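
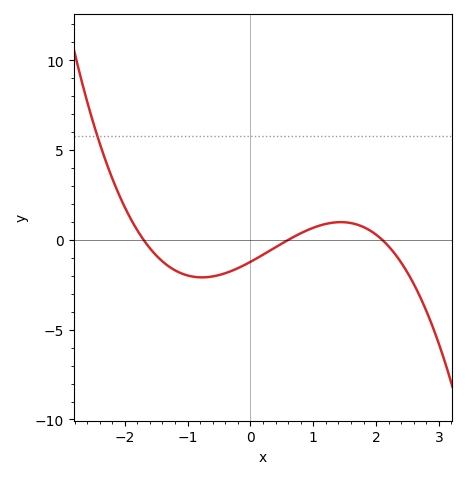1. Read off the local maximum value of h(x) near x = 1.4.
0.992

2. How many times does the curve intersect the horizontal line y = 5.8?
1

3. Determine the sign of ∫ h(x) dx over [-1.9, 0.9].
negative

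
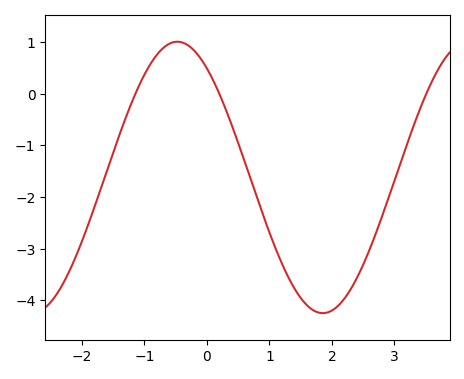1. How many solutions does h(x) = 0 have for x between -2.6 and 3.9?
3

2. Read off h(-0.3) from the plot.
0.938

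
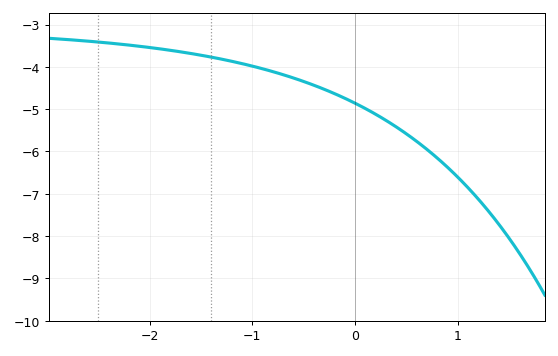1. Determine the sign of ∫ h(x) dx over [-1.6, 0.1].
negative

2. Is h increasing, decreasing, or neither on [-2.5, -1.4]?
decreasing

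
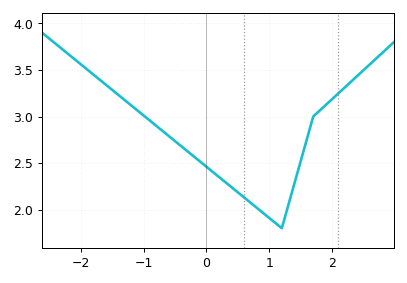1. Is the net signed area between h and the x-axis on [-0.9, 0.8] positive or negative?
positive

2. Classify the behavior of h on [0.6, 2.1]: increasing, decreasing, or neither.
neither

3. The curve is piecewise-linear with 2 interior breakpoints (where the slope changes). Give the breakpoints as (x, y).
(1.2, 1.8); (1.7, 3)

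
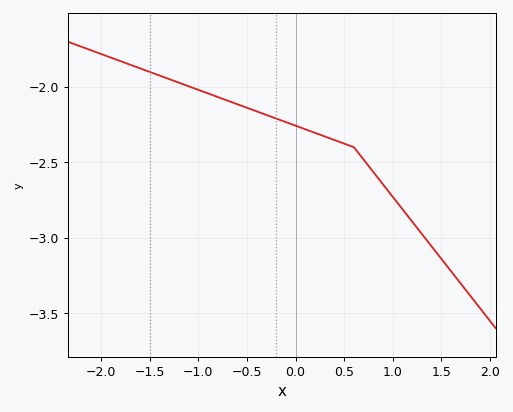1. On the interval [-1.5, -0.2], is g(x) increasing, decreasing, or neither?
decreasing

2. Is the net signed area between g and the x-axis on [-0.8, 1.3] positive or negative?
negative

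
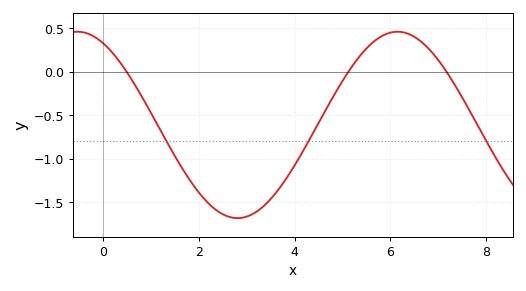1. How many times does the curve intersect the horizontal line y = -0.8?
3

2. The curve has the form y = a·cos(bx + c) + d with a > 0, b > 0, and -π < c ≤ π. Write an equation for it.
y = 1.07cos(0.94x + 0.5) - 0.61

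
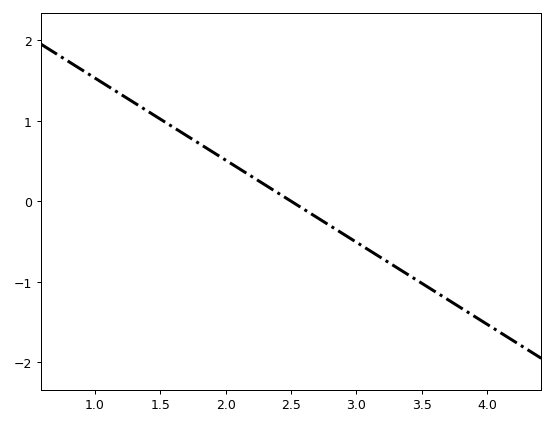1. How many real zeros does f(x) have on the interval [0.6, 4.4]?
1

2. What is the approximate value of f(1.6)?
0.918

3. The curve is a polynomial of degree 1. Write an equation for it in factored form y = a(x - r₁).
y = -1.02(x - 2.5)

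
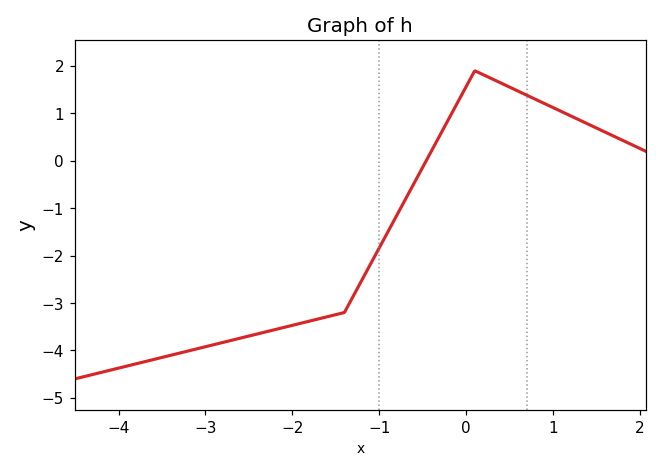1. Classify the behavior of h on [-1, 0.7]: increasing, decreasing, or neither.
neither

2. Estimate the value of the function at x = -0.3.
0.5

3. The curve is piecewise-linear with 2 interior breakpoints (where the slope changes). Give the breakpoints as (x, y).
(-1.4, -3.2); (0.1, 1.9)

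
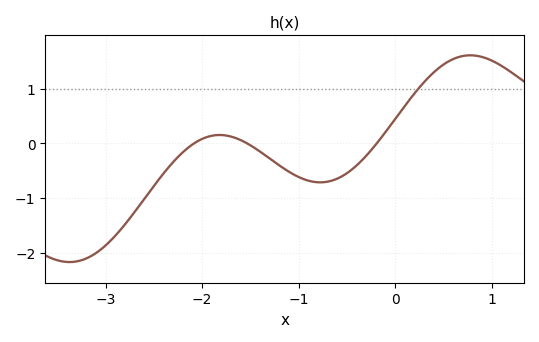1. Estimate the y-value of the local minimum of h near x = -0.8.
-0.7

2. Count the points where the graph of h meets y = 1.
1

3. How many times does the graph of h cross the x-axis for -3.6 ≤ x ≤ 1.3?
3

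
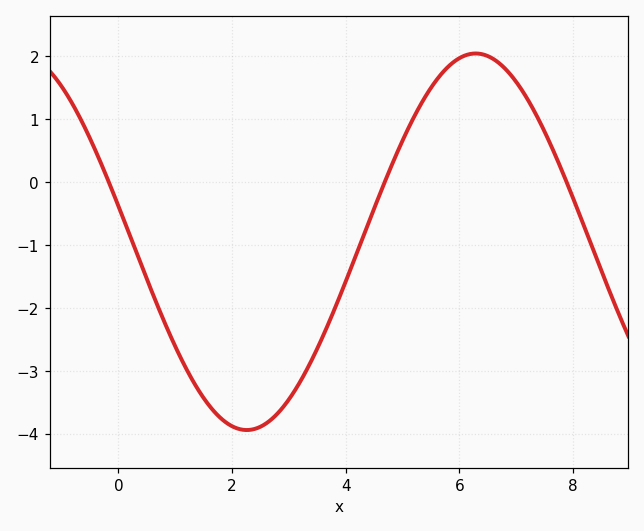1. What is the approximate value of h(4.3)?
-0.9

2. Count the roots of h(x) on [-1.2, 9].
3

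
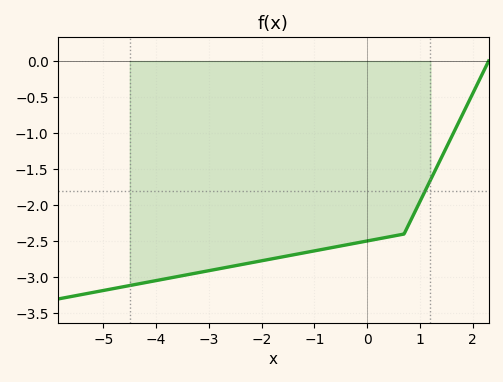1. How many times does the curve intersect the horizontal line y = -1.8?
1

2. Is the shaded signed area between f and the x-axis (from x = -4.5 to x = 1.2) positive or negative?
negative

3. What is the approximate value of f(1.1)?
-1.8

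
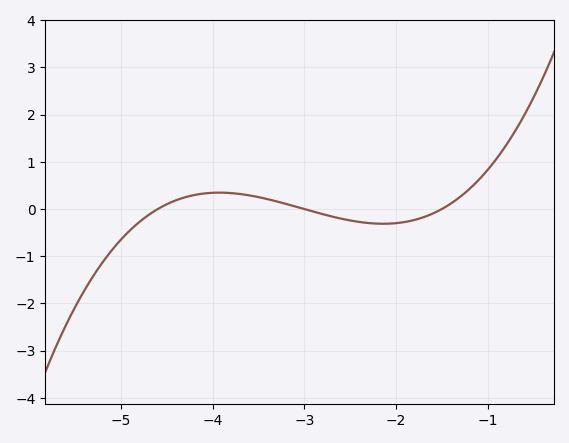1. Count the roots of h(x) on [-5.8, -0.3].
3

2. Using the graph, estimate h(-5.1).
-0.9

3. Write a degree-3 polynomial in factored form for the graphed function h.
y = 0.23(x + 4.6)(x + 3)(x + 1.5)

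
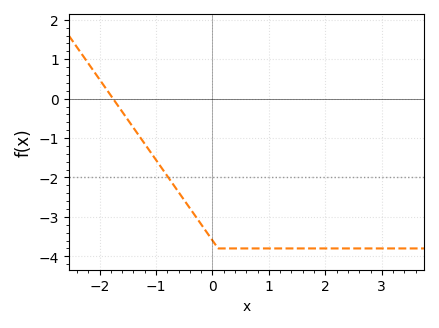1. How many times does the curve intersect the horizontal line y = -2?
1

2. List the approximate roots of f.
-1.76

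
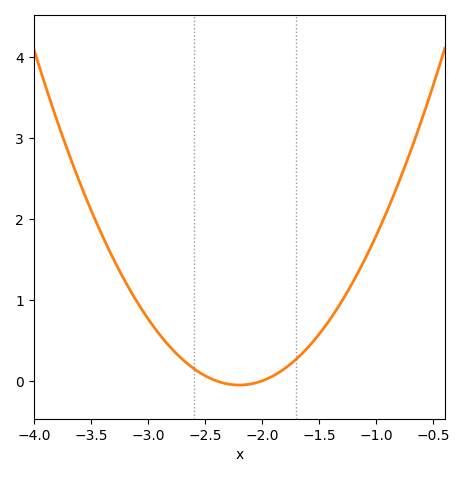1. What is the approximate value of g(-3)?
0.8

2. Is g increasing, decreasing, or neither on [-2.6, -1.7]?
neither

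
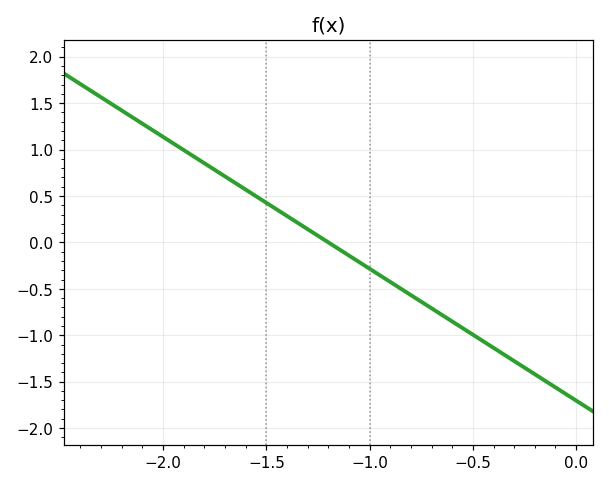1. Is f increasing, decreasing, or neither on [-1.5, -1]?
decreasing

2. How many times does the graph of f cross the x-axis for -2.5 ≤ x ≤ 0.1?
1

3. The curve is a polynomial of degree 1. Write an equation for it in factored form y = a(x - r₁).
y = -1.42(x + 1.2)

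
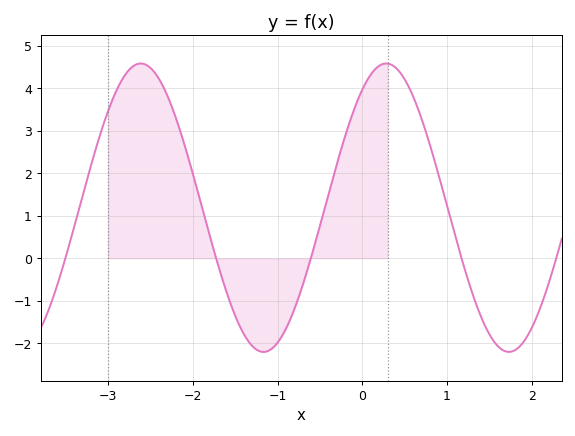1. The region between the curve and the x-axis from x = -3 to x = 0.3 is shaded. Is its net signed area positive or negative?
positive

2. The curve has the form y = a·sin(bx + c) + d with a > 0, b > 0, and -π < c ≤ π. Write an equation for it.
y = 3.39sin(2.2x + 0.96) + 1.19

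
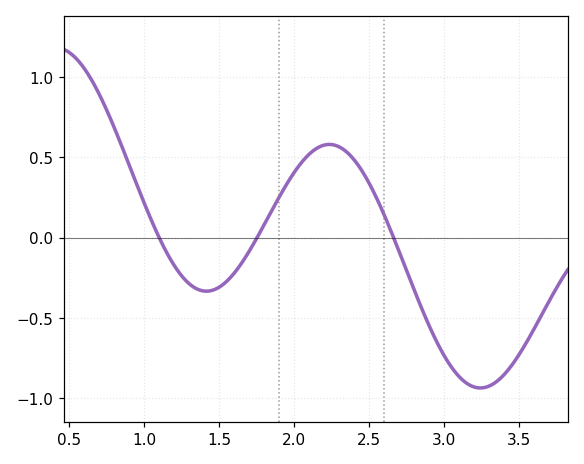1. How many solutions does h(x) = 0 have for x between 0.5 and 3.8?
3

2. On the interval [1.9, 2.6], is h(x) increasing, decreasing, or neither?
neither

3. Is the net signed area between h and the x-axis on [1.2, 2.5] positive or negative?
positive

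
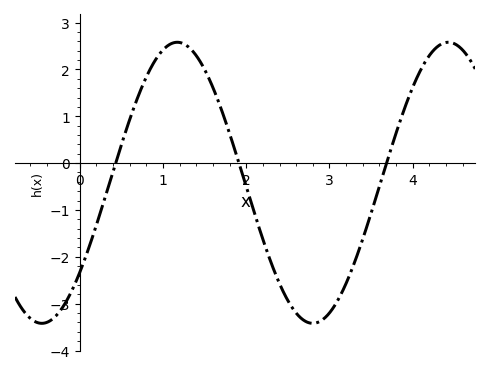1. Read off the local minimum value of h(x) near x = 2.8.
-3.4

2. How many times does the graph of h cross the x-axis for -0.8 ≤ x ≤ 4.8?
3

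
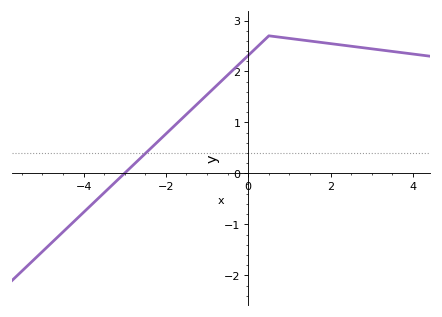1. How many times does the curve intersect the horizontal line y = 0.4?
1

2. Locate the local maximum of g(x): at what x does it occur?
0.502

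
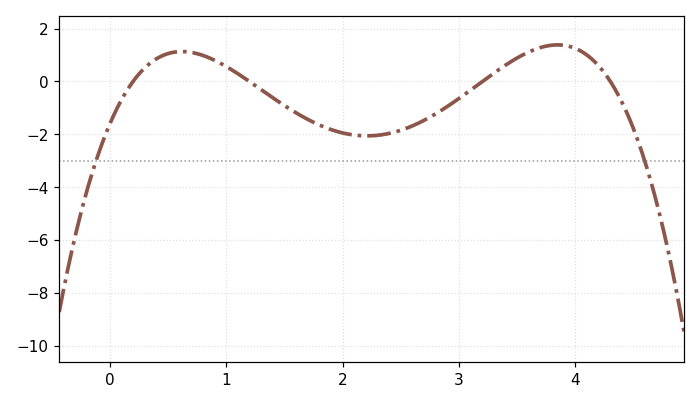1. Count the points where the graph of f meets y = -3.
2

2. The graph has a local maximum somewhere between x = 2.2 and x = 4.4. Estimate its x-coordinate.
3.84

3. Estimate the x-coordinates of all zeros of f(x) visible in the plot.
0.2, 1.2, 3.2, 4.3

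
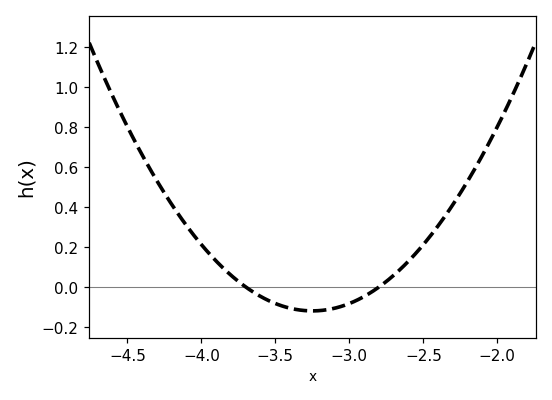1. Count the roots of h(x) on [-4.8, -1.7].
2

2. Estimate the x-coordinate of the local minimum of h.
-3.25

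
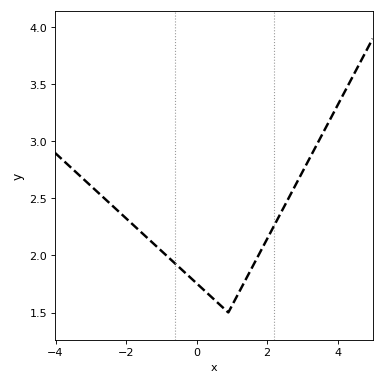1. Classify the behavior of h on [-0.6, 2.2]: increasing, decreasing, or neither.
neither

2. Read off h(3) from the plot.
2.75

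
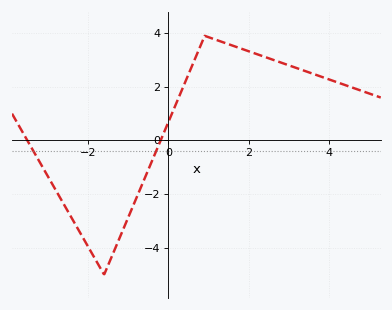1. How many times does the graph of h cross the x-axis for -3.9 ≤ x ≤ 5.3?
2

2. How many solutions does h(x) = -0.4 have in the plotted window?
2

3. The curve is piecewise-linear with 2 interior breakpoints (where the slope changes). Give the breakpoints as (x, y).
(-1.6, -5); (0.9, 3.9)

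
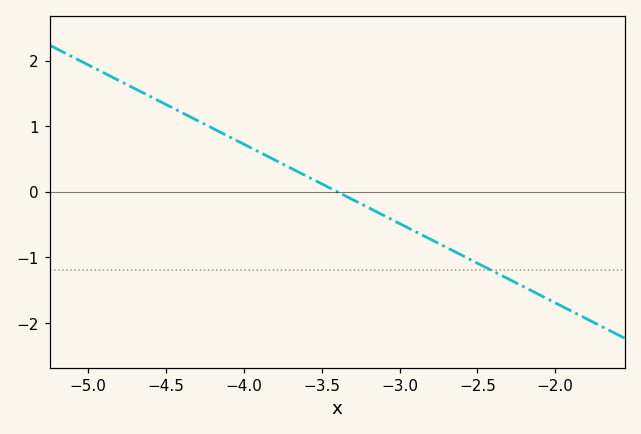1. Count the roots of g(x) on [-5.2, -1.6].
1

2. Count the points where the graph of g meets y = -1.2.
1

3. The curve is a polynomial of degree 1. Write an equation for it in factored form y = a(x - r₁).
y = -1.21(x + 3.4)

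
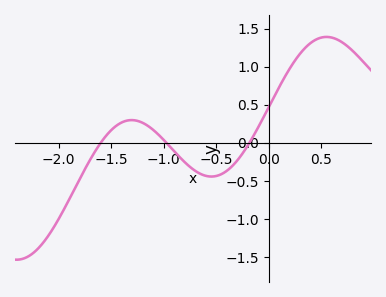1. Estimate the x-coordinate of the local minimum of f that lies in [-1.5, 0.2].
-0.547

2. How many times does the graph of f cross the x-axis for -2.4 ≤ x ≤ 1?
3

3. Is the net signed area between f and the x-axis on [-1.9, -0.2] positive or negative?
negative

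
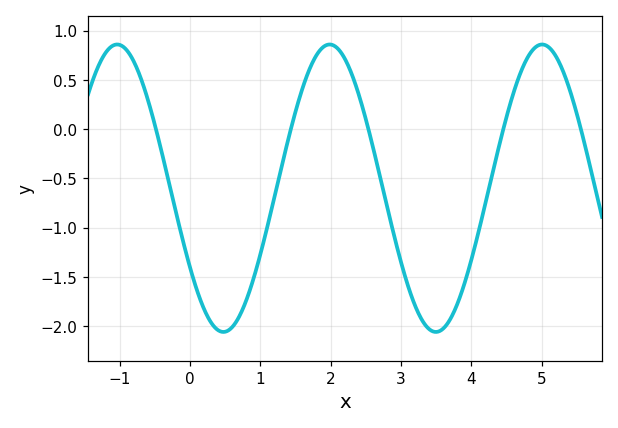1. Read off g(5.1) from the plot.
0.833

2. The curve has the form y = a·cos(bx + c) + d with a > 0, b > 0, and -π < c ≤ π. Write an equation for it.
y = 1.46cos(2.08x + 2.15) - 0.6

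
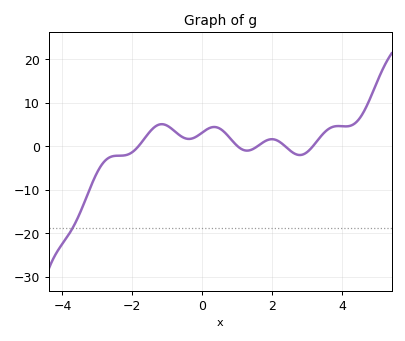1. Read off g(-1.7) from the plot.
1.29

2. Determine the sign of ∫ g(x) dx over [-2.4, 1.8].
positive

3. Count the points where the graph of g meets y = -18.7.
1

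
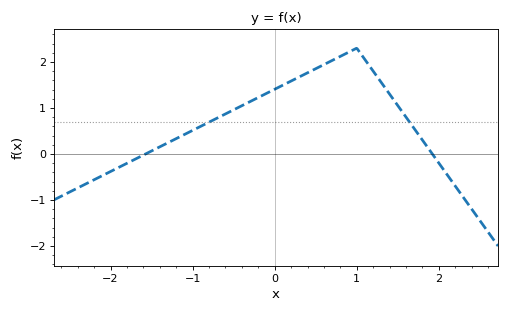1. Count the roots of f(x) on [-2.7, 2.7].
2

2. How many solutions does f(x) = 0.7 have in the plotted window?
2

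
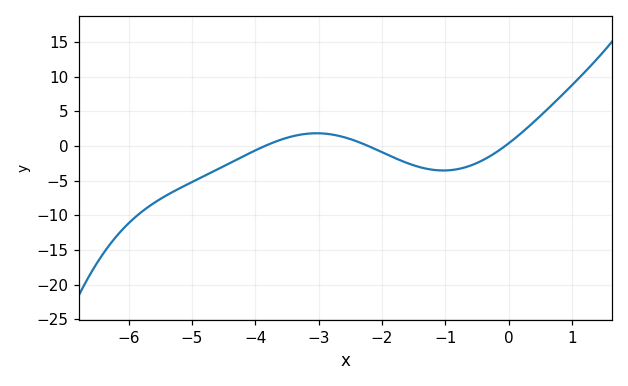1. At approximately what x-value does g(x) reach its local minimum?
-1.03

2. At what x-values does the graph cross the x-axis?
-3.85, -2.22, -0.054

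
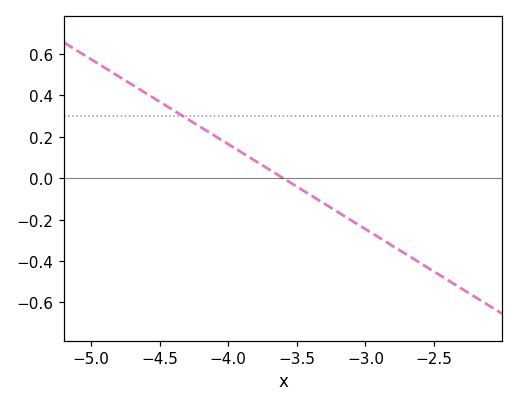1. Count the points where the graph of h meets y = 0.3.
1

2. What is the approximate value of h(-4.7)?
0.451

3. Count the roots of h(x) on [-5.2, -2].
1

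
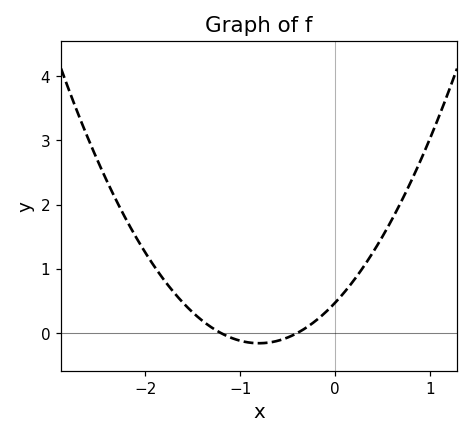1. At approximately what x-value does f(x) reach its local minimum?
-0.8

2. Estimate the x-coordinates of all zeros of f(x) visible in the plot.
-1.2, -0.4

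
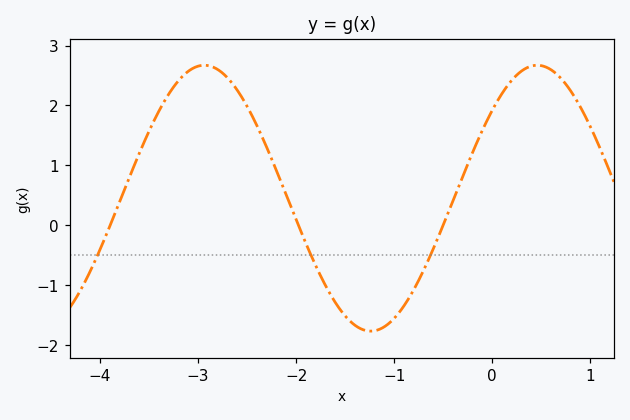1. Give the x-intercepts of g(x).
-3.9, -1.98, -0.5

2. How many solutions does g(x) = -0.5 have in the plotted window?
3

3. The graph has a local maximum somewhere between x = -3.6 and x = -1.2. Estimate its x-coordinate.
-2.94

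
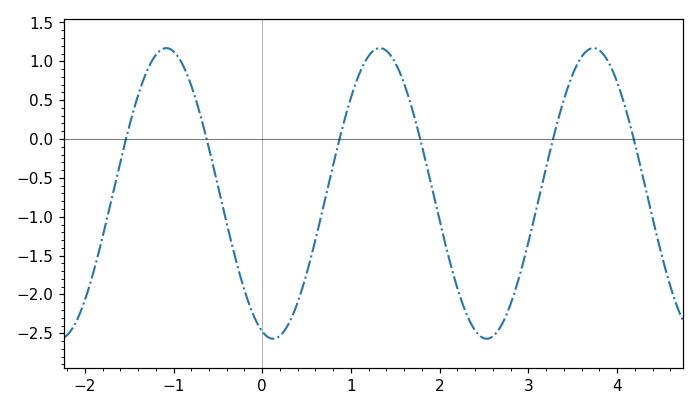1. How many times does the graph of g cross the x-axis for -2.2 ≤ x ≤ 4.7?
6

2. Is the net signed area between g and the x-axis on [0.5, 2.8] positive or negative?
negative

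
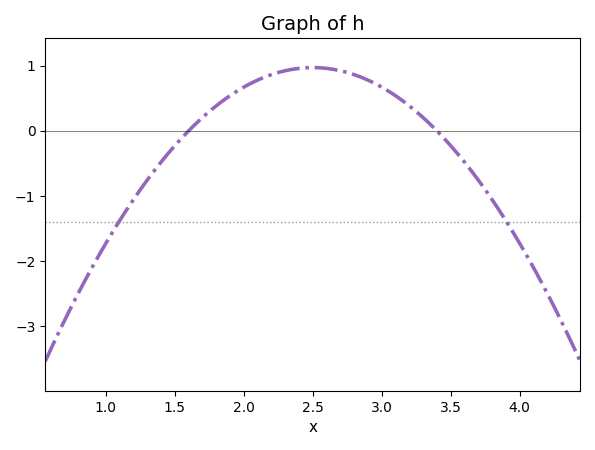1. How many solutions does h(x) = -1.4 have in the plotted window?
2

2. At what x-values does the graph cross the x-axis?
1.6, 3.4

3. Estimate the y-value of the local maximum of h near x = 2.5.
1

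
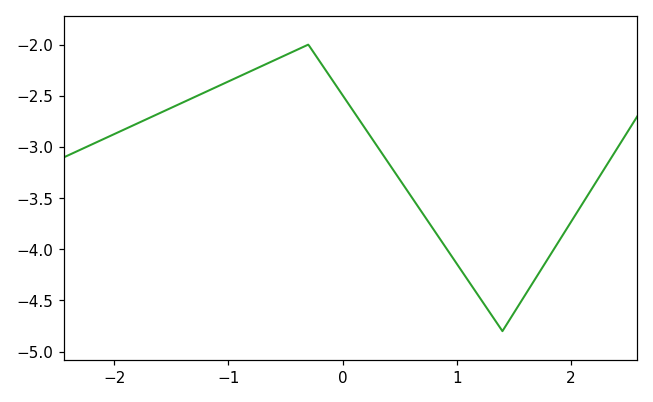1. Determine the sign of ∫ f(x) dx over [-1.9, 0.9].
negative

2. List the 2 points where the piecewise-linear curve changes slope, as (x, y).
(-0.3, -2); (1.4, -4.8)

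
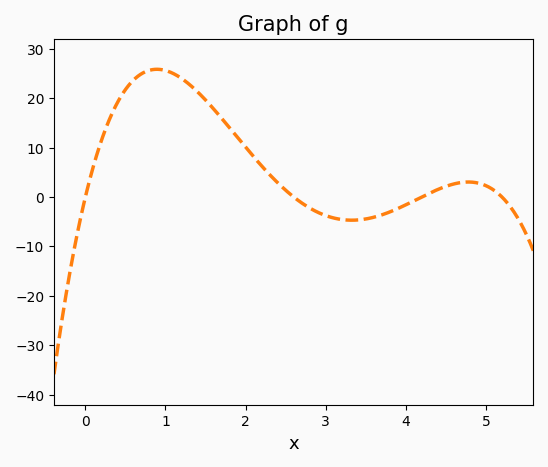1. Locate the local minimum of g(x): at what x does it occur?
3.3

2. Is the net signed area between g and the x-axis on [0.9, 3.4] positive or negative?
positive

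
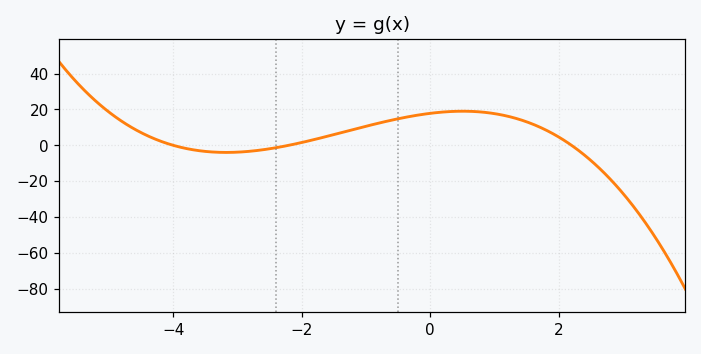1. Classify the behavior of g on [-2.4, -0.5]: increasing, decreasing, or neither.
increasing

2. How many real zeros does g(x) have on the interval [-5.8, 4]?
3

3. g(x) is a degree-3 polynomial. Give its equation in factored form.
y = -0.92(x + 4)(x + 2.2)(x - 2.2)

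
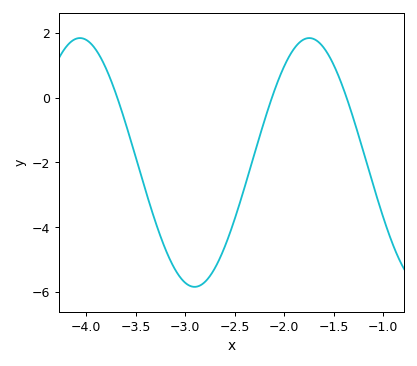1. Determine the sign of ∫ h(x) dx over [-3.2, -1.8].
negative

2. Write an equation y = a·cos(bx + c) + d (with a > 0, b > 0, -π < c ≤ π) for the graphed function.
y = 3.84cos(2.71x - 1.55) - 2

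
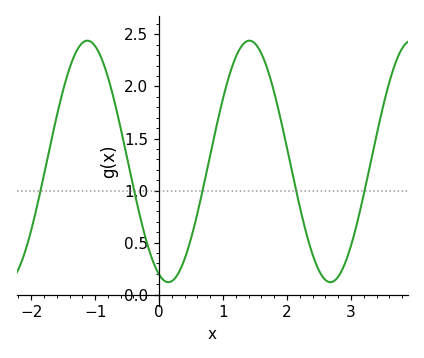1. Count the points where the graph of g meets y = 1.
5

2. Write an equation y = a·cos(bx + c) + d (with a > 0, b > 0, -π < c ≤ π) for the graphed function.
y = 1.16cos(2.48x + 2.78) + 1.28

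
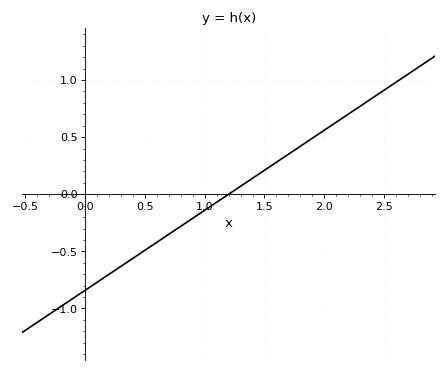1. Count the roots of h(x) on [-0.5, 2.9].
1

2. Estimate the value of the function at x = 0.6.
-0.4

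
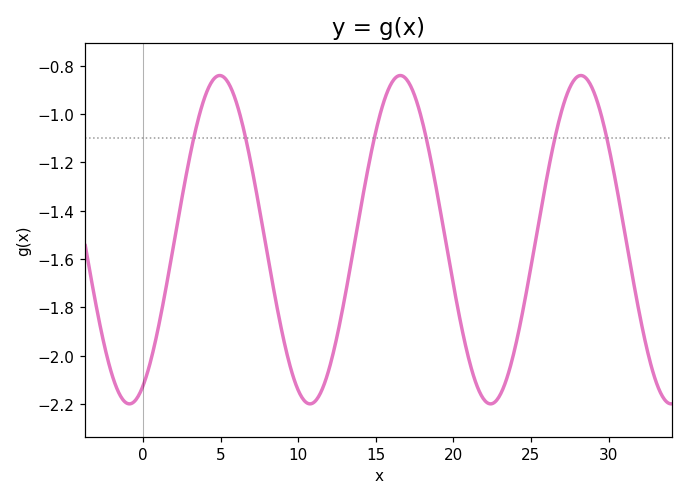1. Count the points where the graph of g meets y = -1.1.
6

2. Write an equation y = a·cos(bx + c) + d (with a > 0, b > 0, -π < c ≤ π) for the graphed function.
y = 0.68cos(0.54x - 2.7) - 1.52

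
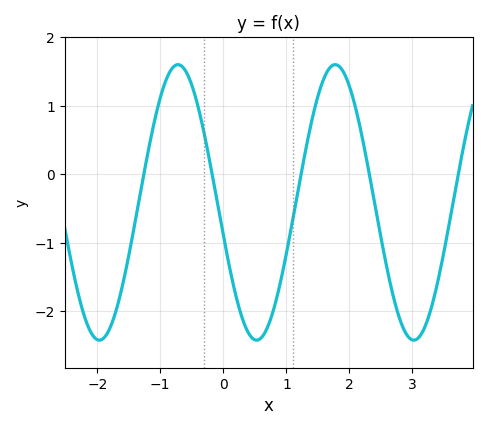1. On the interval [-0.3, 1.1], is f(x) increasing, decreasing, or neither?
neither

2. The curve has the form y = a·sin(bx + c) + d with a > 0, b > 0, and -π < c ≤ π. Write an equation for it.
y = 2.01sin(2.52x - 2.9) - 0.41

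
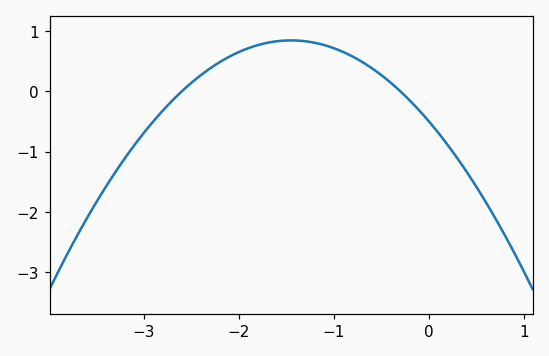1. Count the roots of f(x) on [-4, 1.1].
2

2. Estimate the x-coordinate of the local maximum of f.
-1.5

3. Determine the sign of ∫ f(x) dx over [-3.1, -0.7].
positive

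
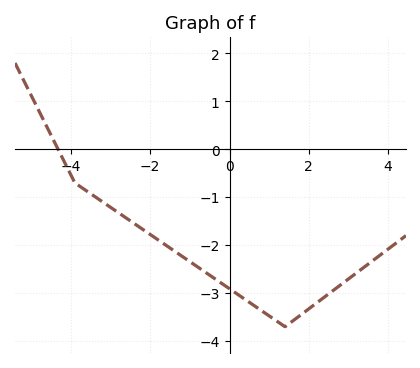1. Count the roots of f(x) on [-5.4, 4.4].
1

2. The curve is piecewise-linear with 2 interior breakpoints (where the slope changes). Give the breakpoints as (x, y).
(-3.9, -0.7); (1.4, -3.7)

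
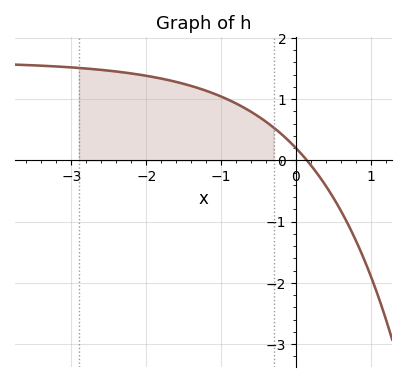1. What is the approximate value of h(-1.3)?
1.18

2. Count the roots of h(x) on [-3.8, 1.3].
1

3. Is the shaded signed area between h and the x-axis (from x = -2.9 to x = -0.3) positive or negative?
positive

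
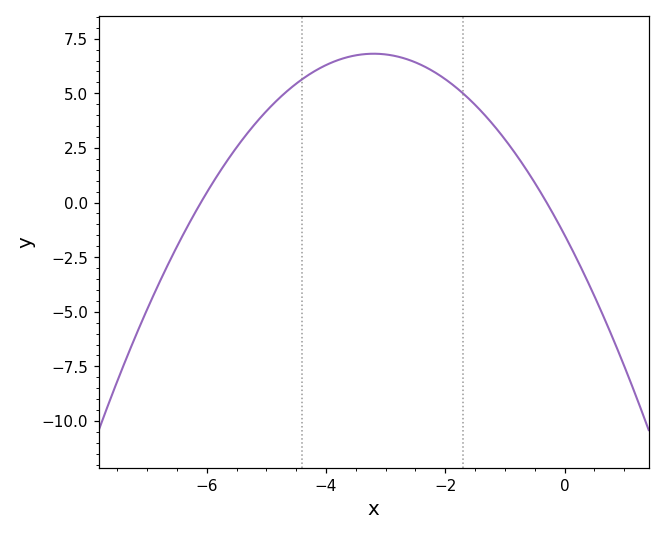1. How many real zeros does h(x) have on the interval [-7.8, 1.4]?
2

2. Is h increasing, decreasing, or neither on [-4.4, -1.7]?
neither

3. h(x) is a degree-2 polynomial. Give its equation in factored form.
y = -0.81(x + 6.1)(x + 0.3)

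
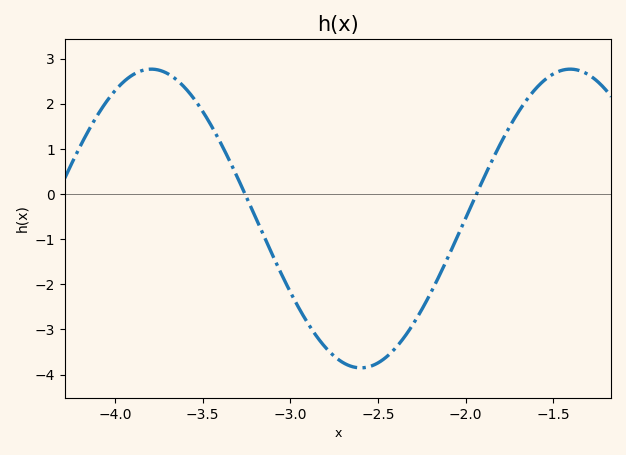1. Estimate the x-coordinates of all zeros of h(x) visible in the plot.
-3.25, -1.95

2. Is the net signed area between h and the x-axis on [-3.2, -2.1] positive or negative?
negative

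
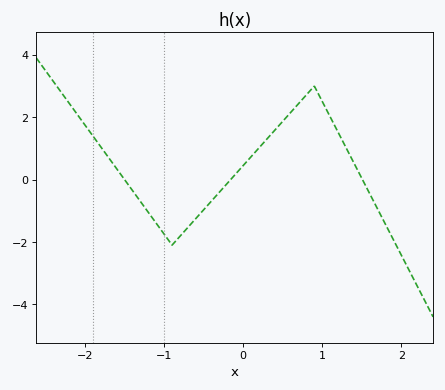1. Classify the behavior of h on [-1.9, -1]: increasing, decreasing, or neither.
decreasing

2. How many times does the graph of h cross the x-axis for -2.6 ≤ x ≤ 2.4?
3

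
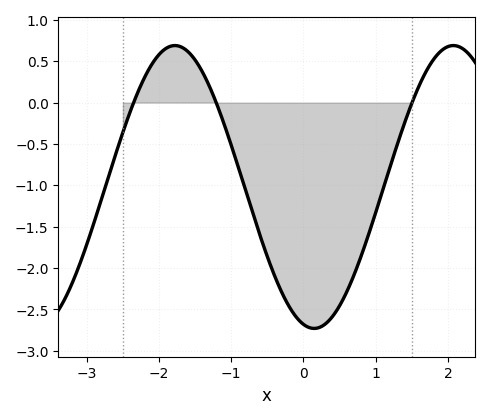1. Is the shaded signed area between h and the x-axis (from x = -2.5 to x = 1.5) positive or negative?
negative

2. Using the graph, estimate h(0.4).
-2.6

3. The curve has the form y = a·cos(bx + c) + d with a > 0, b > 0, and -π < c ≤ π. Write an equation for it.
y = 1.71cos(1.6x + 2.9) - 1.02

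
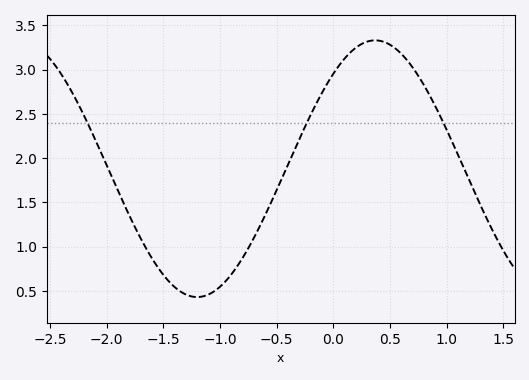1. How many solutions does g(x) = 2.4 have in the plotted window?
3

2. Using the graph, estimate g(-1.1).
0.46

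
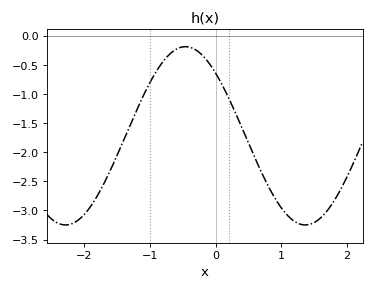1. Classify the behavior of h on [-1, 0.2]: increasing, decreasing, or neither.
neither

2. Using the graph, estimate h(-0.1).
-0.474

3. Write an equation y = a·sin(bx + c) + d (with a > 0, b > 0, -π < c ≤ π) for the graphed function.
y = 1.53sin(1.72x + 2.36) - 1.72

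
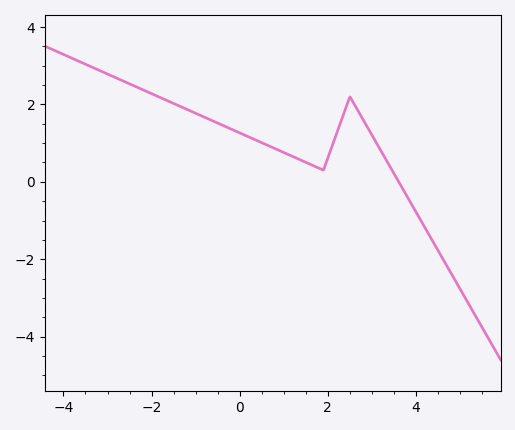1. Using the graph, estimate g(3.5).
0.2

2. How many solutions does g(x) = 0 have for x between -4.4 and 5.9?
1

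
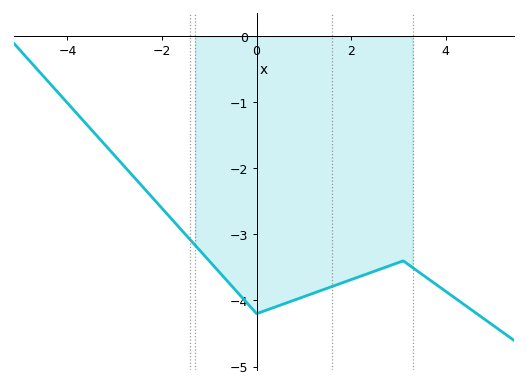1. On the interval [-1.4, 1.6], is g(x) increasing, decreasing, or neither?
neither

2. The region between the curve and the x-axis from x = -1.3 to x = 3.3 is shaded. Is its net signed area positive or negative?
negative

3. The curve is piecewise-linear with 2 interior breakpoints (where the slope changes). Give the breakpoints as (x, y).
(0, -4.2); (3.1, -3.4)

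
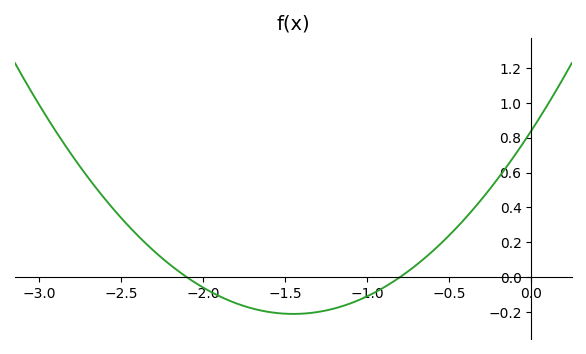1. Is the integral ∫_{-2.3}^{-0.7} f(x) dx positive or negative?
negative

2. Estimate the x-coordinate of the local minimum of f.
-1.45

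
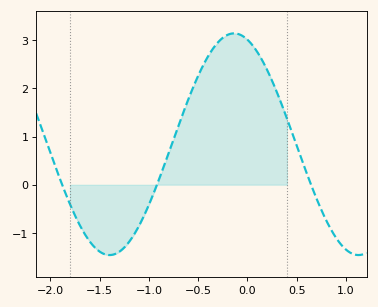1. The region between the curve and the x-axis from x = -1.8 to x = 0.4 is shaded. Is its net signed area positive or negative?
positive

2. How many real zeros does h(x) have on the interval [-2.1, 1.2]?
3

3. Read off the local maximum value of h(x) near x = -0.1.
3.14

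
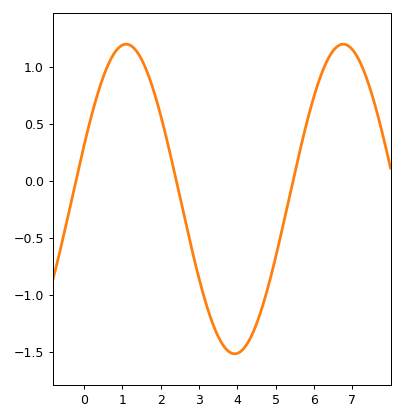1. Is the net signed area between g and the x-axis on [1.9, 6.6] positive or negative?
negative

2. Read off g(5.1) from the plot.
-0.5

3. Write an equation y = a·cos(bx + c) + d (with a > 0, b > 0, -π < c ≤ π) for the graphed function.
y = 1.36cos(1.1x - 1.2) - 0.16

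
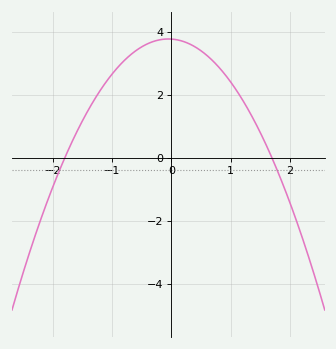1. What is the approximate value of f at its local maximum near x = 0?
3.77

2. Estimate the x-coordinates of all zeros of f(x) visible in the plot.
-1.8, 1.7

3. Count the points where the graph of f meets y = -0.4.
2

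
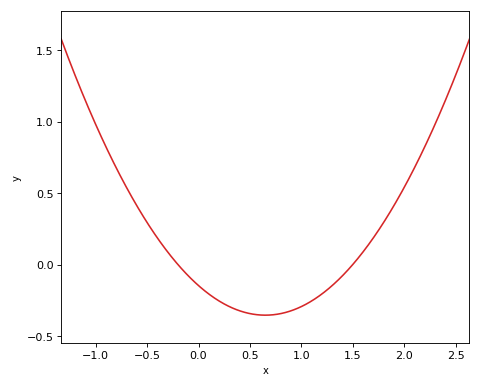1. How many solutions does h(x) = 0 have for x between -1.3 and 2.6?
2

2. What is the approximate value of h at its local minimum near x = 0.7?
-0.35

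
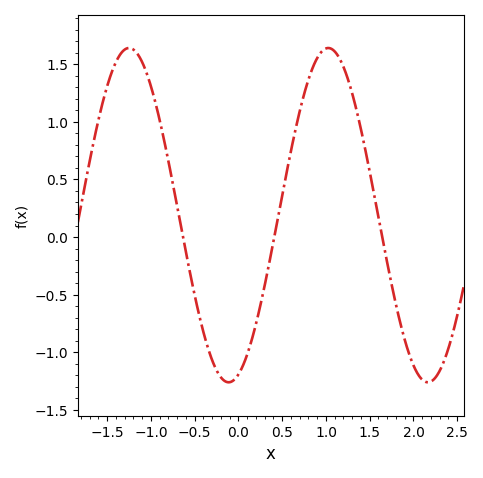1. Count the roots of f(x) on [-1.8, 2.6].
3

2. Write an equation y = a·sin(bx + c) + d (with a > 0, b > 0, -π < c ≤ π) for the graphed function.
y = 1.45sin(2.8x - 1.3) + 0.19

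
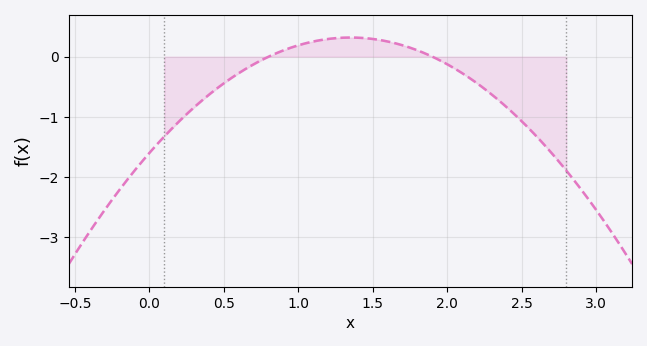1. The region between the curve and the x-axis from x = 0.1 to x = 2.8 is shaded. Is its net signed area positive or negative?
negative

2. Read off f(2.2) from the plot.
-0.4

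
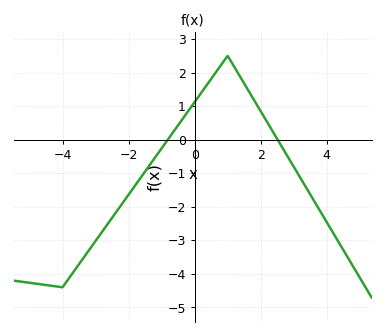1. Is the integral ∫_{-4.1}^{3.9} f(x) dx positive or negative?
negative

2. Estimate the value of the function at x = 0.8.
2.22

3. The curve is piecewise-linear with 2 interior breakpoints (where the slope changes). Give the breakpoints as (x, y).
(-4, -4.4); (1, 2.5)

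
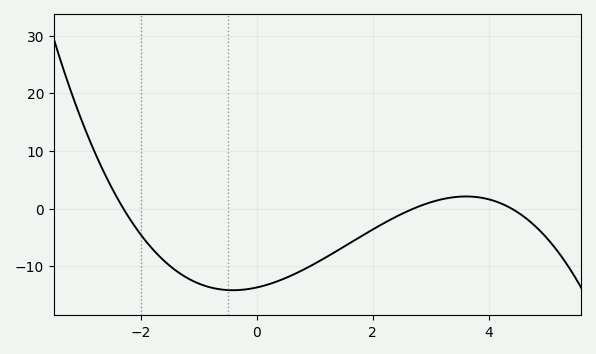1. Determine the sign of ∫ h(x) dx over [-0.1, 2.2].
negative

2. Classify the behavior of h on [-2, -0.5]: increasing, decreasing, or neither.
decreasing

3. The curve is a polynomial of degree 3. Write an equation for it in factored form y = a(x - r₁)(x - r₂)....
y = -0.5(x + 2.3)(x - 2.7)(x - 4.4)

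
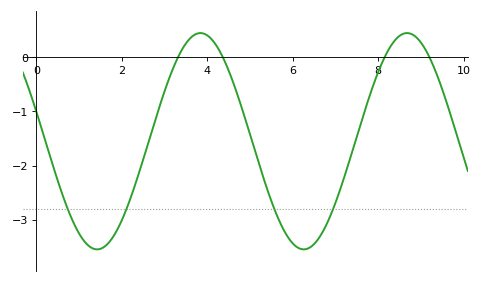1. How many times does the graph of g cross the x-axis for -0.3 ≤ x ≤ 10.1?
4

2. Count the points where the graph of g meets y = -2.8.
4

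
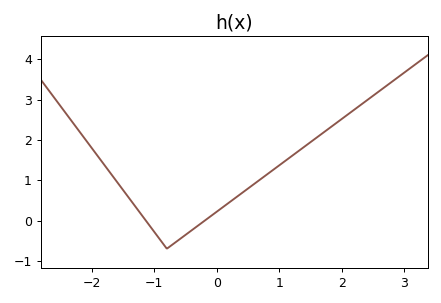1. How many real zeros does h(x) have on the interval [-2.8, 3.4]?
2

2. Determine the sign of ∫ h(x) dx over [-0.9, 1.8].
positive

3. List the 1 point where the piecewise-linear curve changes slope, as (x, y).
(-0.8, -0.7)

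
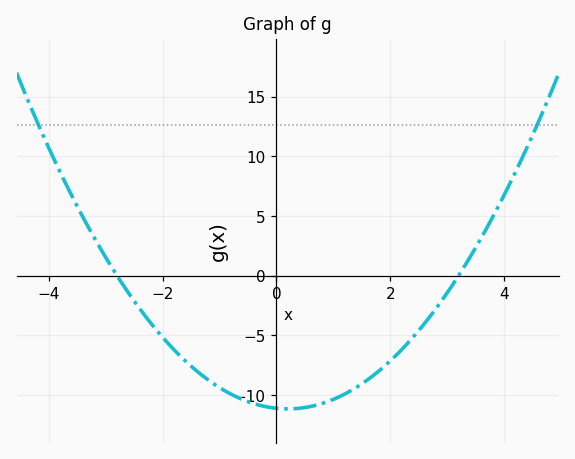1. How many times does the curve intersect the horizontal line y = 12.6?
2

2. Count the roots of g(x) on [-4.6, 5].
2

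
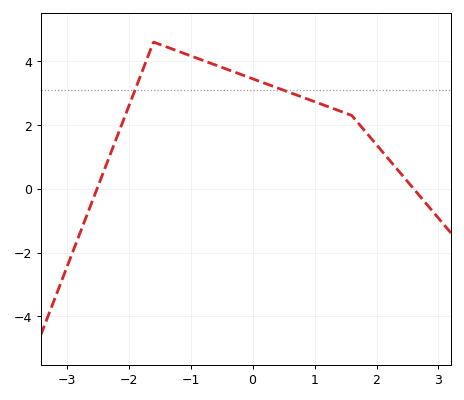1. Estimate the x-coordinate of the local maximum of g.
-1.6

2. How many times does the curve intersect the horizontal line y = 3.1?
2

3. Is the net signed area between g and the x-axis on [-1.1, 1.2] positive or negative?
positive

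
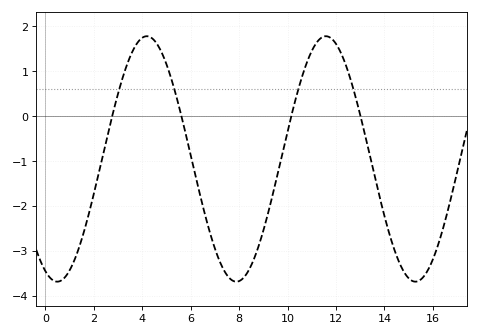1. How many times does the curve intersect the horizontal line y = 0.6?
4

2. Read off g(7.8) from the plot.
-3.67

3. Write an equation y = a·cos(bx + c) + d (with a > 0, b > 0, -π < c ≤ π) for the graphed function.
y = 2.73cos(0.85x + 2.72) - 0.95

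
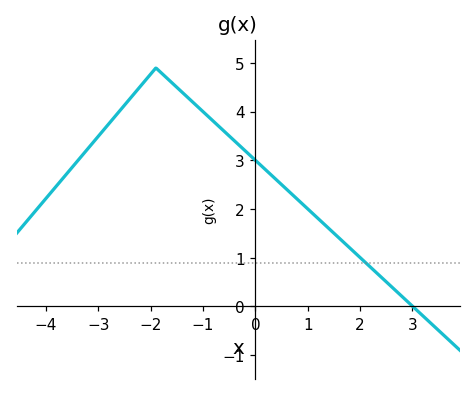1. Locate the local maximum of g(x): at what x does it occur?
-1.8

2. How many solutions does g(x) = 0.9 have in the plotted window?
1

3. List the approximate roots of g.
3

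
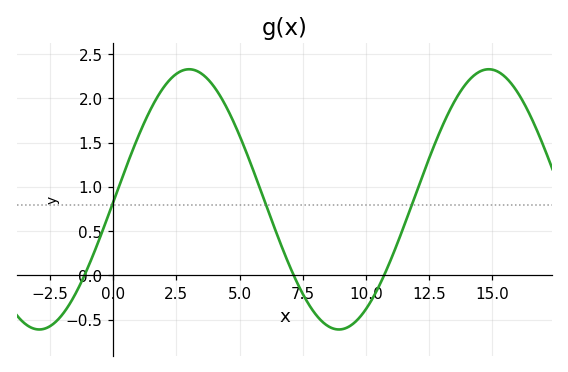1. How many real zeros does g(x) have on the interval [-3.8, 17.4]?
3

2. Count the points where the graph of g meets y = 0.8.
3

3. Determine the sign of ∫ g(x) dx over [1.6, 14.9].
positive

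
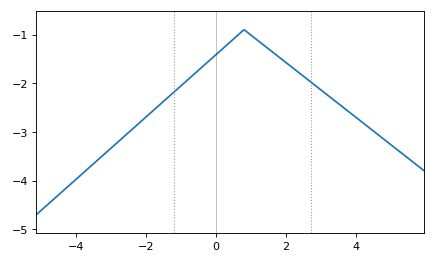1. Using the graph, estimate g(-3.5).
-3.7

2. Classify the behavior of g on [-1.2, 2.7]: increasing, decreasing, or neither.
neither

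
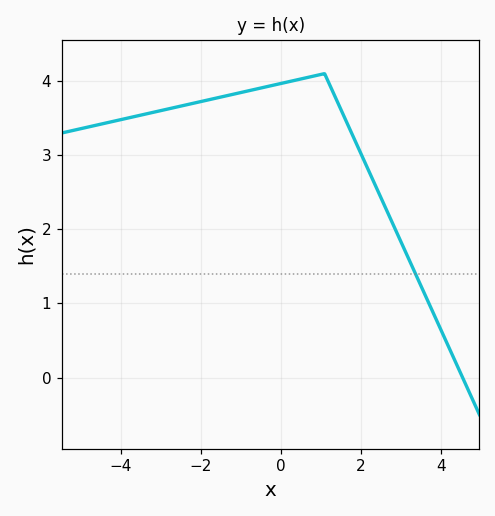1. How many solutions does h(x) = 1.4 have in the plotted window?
1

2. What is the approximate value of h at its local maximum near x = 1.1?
4.1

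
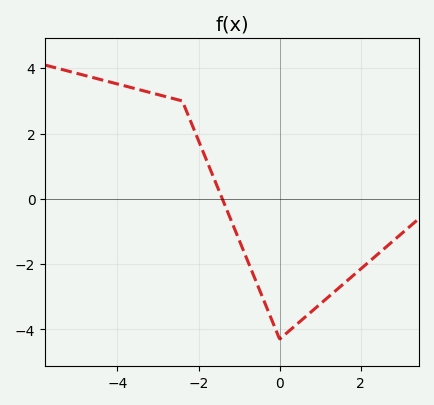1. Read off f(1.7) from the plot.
-2.4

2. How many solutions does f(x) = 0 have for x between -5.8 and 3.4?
1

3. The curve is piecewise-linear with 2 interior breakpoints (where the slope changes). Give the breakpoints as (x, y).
(-2.4, 3); (0, -4.3)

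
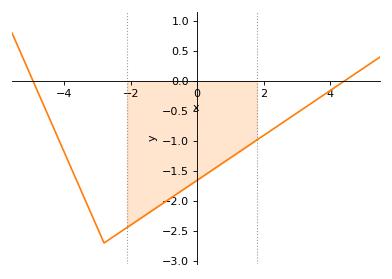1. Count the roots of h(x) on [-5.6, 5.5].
2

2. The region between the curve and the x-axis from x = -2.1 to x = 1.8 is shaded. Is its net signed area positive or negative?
negative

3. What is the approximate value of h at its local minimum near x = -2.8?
-2.7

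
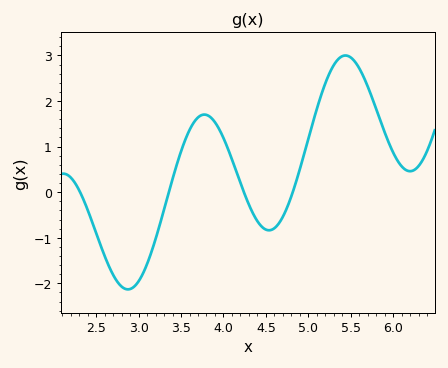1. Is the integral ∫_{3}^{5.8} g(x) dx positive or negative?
positive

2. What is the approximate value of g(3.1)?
-1.58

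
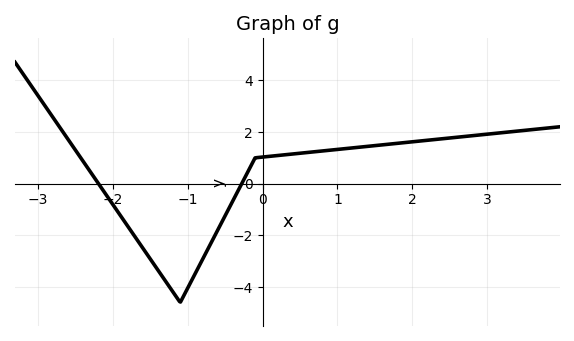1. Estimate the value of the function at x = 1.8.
1.6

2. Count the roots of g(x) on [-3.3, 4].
2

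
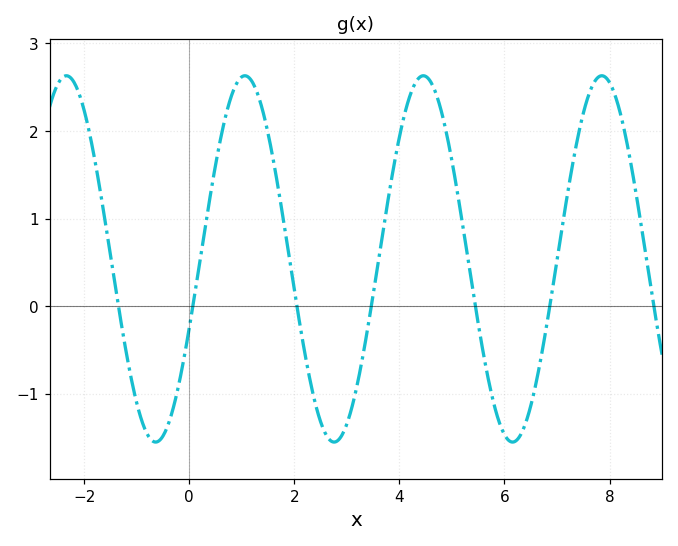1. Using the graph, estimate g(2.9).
-1.5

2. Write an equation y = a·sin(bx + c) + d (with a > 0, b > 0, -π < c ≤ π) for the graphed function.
y = 2.09sin(1.9x - 0.39) + 0.54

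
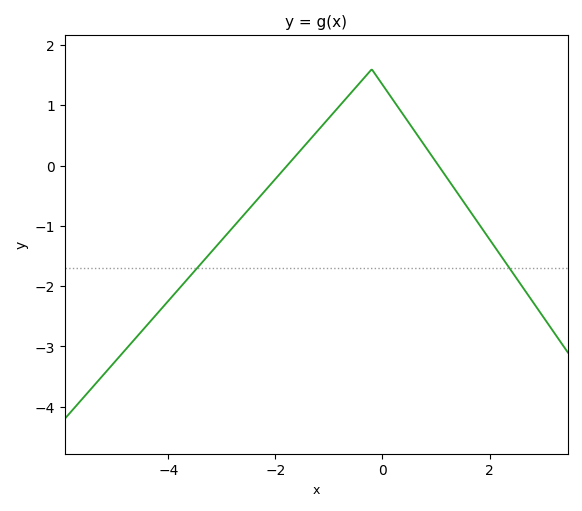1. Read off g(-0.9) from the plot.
0.9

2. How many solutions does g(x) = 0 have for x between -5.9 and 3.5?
2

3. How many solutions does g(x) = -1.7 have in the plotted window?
2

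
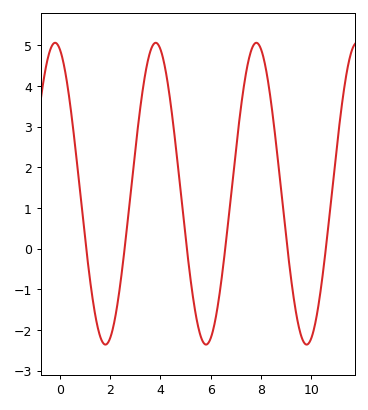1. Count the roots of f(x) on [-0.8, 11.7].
6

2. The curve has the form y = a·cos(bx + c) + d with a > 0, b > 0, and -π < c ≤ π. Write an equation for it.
y = 3.71cos(1.57x + 0.3) + 1.35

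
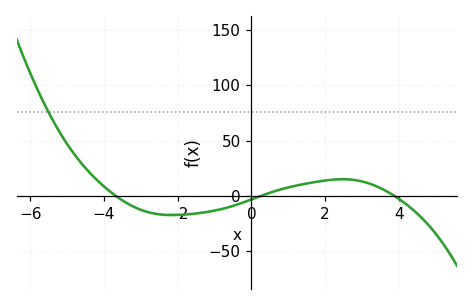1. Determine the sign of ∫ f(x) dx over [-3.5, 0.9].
negative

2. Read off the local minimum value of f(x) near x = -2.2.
-15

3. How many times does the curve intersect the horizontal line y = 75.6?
1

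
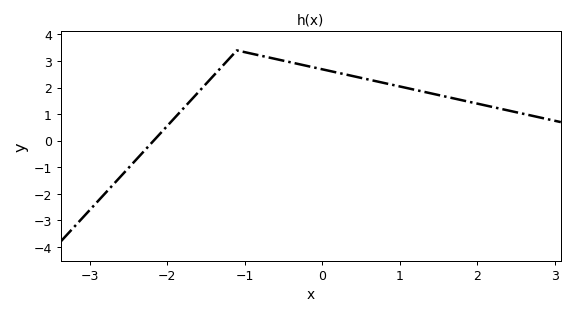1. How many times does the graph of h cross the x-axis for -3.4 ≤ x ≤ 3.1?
1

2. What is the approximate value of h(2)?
1.4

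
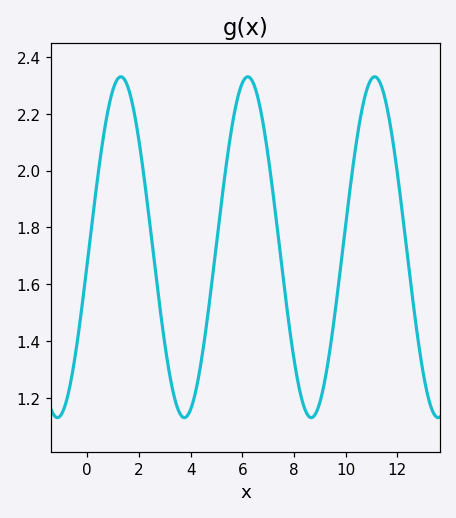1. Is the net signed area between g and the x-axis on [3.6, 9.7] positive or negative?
positive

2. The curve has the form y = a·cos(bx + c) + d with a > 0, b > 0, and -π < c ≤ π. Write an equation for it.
y = 0.6cos(1.28x - 1.67) + 1.73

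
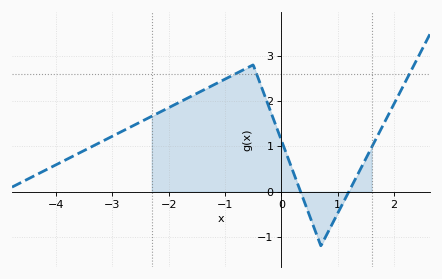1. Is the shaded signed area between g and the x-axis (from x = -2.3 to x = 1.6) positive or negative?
positive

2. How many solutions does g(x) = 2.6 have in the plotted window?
3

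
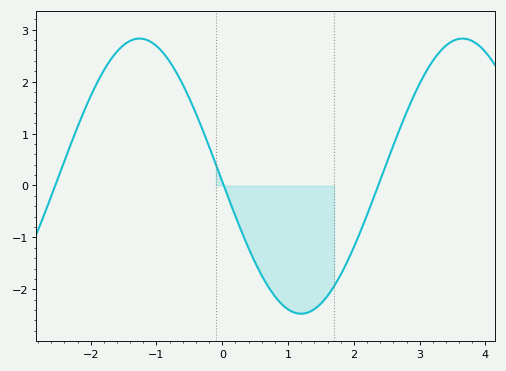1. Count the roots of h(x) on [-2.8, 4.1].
3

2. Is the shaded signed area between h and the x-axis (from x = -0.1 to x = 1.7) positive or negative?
negative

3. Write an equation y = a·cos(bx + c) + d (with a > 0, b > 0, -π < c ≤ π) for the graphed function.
y = 2.65cos(1.3x + 1.6) + 0.18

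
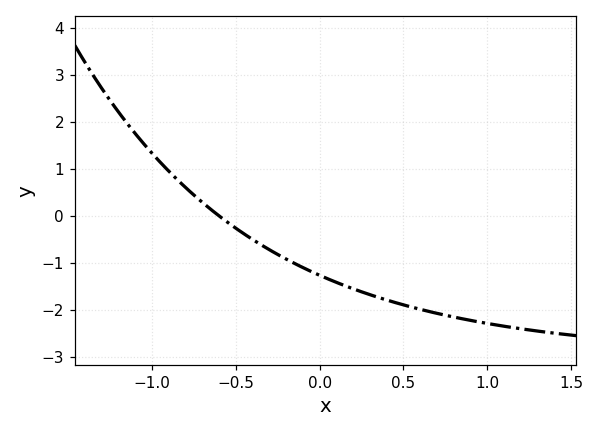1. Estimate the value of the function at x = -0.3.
-0.716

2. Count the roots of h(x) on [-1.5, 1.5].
1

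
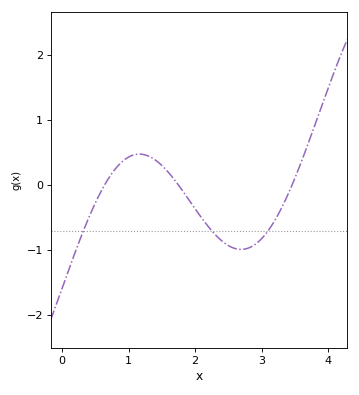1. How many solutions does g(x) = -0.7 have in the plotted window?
3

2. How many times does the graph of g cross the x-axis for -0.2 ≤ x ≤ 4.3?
3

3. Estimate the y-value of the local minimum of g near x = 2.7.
-1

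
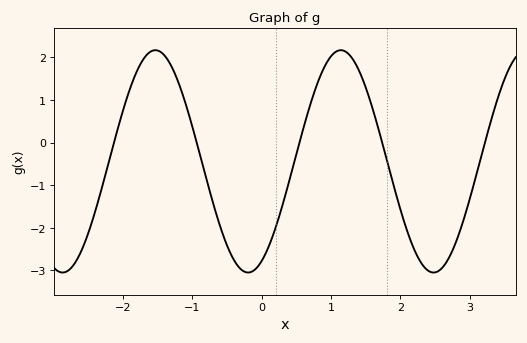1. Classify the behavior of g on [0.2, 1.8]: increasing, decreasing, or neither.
neither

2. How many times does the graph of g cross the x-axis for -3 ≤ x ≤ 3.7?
5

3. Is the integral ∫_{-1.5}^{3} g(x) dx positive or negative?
negative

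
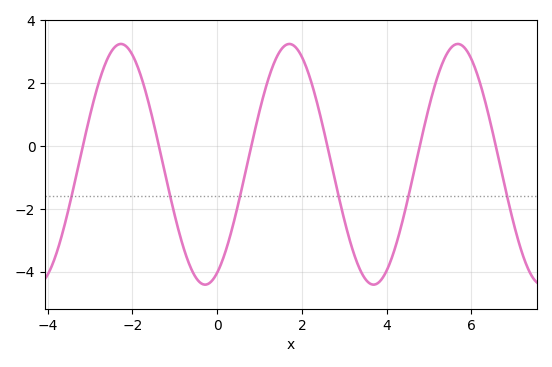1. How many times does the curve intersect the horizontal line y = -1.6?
6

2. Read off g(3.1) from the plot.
-2.8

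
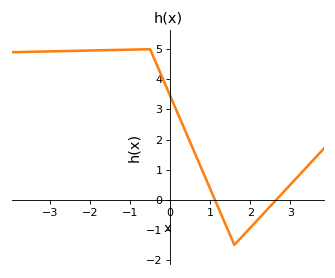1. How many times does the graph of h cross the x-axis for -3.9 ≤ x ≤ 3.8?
2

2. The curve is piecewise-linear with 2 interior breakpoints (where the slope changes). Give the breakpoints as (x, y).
(-0.5, 5); (1.6, -1.5)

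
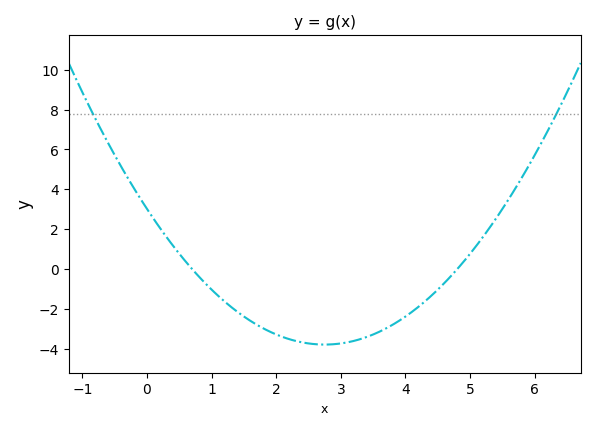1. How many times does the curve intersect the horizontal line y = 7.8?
2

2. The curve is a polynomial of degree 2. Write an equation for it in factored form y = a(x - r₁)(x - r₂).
y = 0.9(x - 0.7)(x - 4.8)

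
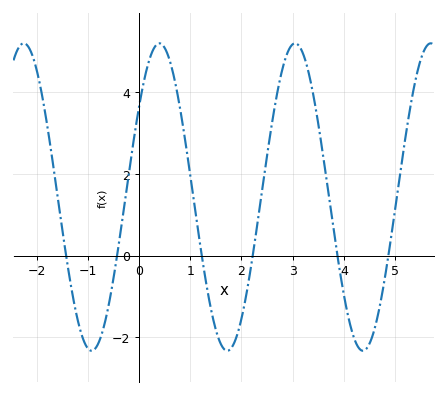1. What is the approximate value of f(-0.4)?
0.2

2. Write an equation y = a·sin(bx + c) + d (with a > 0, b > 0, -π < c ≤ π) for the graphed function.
y = 3.76sin(2.4x + 0.63) + 1.43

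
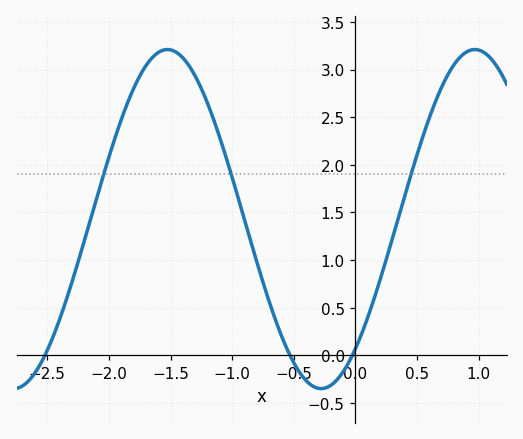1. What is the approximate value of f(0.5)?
2.11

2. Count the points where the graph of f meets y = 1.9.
3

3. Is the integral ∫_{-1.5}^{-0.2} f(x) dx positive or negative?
positive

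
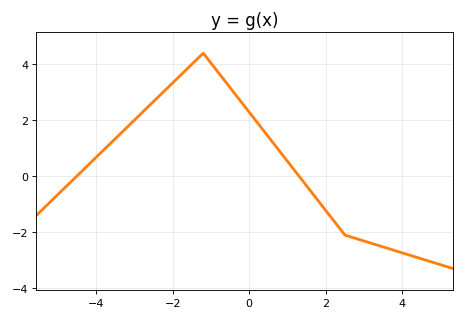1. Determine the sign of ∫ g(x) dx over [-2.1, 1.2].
positive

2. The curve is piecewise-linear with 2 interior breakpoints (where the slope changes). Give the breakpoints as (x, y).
(-1.2, 4.4); (2.5, -2.1)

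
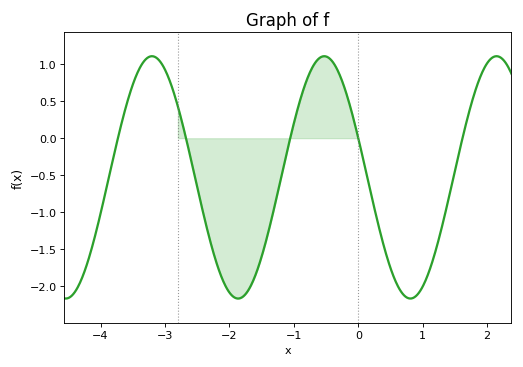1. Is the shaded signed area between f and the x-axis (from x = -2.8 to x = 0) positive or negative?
negative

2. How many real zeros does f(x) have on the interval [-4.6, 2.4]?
5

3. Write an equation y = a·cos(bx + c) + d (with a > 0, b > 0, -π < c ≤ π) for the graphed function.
y = 1.64cos(2.35x + 1.24) - 0.53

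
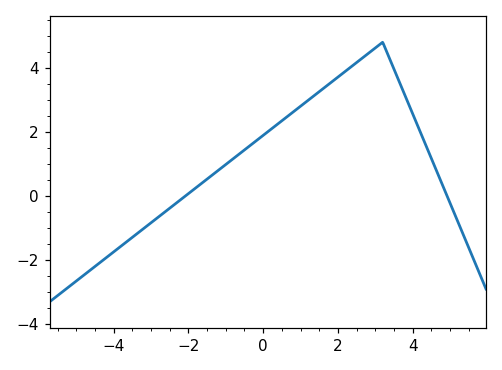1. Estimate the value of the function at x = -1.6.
0.4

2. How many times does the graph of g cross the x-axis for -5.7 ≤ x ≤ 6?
2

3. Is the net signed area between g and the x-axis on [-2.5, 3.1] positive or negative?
positive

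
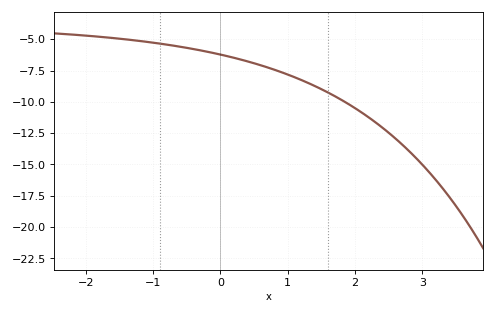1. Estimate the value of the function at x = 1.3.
-8.48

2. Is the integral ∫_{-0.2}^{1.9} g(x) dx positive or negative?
negative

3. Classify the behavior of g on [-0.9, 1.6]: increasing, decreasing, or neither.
decreasing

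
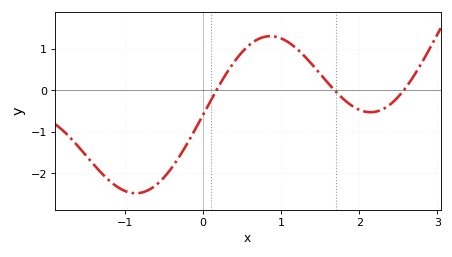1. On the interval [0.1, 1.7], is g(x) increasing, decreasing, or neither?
neither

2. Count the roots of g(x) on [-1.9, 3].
3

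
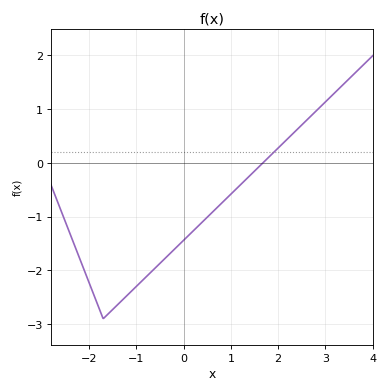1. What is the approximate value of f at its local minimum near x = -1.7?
-2.9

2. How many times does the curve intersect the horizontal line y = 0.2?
1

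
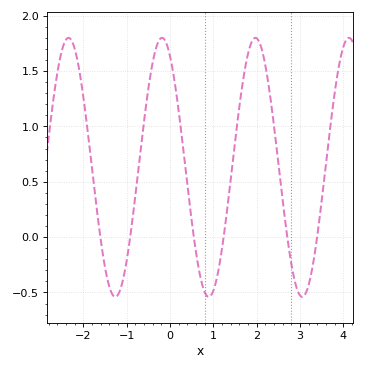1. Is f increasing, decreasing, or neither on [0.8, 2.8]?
neither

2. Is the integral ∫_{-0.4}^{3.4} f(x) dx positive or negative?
positive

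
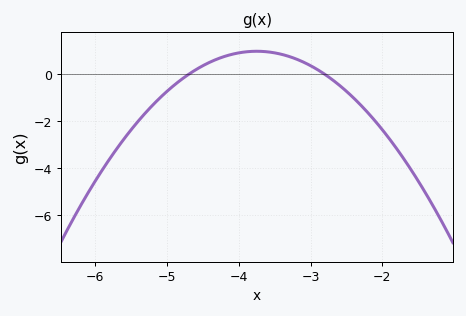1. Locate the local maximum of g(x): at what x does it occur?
-3.8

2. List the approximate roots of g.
-4.7, -2.8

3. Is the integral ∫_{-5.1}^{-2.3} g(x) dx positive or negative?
positive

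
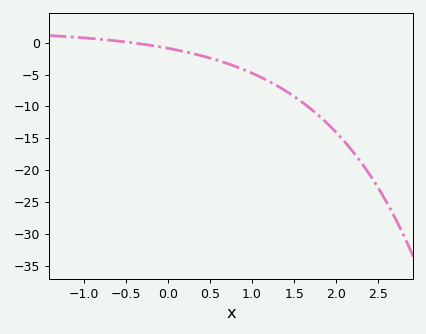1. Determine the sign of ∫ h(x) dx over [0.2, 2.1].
negative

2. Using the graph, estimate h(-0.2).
-0.5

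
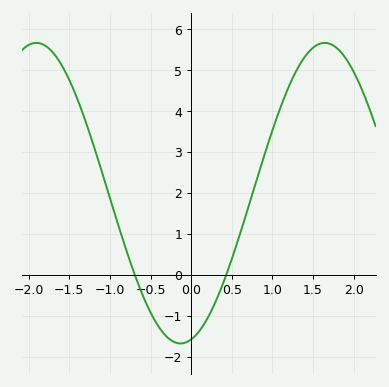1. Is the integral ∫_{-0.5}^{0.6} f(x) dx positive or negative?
negative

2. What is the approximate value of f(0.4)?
-0.2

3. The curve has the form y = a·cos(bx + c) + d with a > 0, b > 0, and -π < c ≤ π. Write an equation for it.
y = 3.67cos(1.8x - 2.9) + 1.99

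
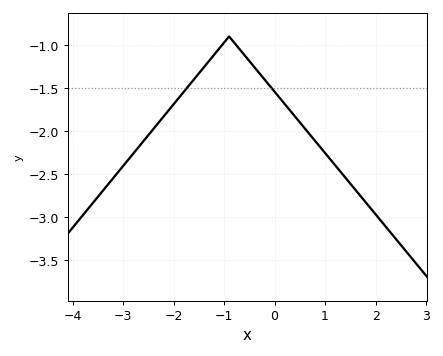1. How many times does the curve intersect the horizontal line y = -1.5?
2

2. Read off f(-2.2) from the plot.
-1.85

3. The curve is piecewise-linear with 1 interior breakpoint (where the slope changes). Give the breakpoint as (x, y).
(-0.9, -0.9)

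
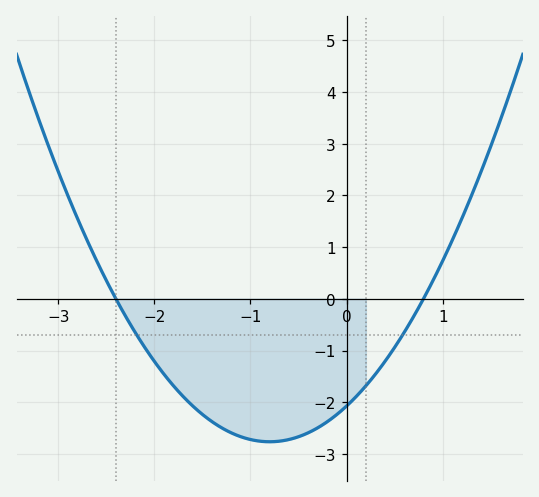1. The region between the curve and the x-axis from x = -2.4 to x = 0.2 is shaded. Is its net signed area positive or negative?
negative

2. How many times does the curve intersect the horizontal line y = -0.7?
2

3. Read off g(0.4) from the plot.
-1.2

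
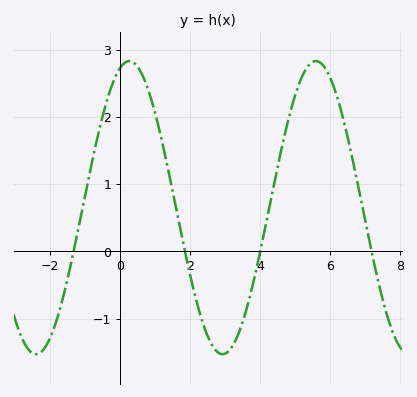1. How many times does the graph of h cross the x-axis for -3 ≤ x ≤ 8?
4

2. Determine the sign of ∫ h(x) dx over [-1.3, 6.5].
positive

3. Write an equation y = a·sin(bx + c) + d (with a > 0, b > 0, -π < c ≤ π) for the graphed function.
y = 2.18sin(1.2x + 1.3) + 0.65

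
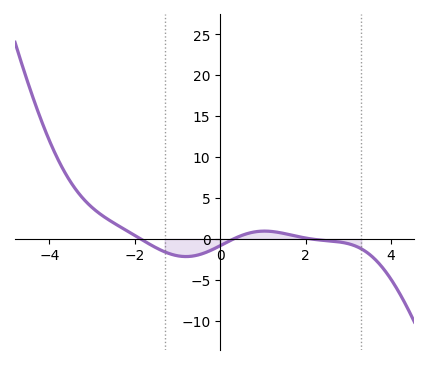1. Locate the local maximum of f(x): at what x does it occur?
1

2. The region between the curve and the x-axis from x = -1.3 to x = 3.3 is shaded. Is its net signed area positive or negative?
negative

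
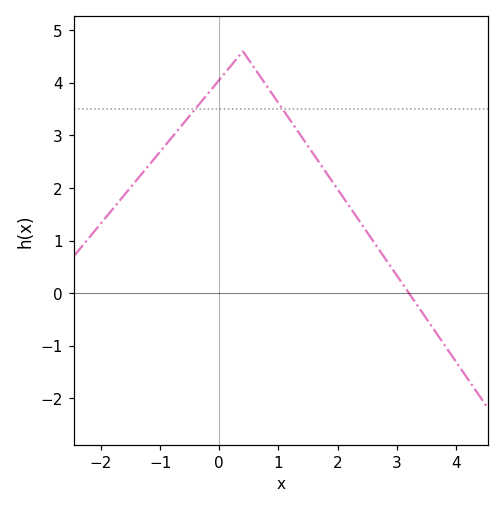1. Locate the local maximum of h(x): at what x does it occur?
0.4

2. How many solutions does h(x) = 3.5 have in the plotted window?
2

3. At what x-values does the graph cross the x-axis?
3.21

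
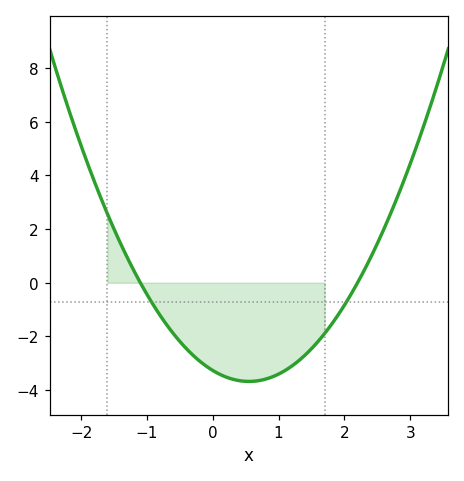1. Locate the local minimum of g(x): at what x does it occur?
0.55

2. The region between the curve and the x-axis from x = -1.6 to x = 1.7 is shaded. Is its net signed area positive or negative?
negative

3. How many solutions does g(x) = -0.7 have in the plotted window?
2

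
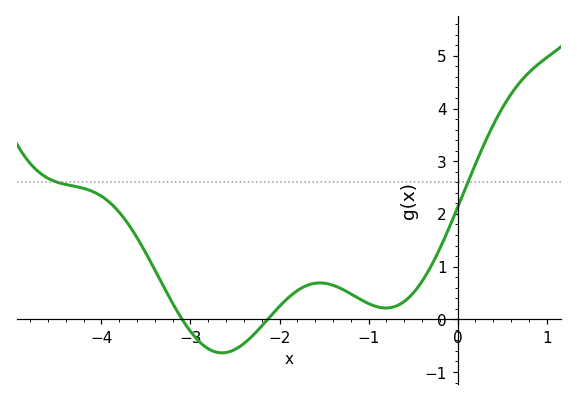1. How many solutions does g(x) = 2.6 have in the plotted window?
2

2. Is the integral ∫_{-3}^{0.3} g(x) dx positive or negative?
positive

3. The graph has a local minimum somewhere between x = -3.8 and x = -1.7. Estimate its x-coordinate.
-2.64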